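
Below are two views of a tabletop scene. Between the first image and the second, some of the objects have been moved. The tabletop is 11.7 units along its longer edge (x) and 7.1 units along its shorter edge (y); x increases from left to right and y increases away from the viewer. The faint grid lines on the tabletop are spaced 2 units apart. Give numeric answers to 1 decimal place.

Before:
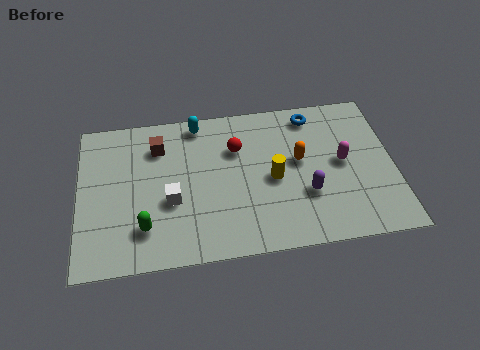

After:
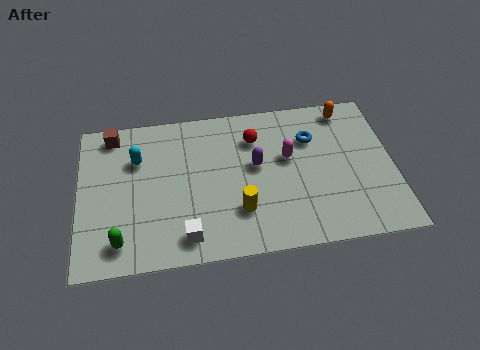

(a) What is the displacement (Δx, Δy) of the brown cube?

(-1.7, 0.8)

The brown cube was at about (3.0, 5.4) and moved to about (1.3, 6.2).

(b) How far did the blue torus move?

1.1

From (8.8, 6.1) to (8.7, 5.0), the blue torus covered √(0.1² + 1.1²) ≈ 1.1 units.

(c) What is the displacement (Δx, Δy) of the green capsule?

(-0.9, -0.5)

From the two frames, the green capsule sits at roughly (2.4, 1.7) before and (1.5, 1.2) after.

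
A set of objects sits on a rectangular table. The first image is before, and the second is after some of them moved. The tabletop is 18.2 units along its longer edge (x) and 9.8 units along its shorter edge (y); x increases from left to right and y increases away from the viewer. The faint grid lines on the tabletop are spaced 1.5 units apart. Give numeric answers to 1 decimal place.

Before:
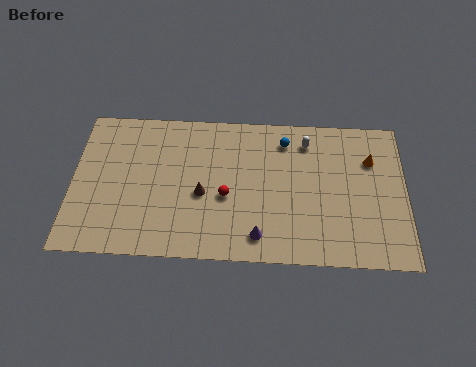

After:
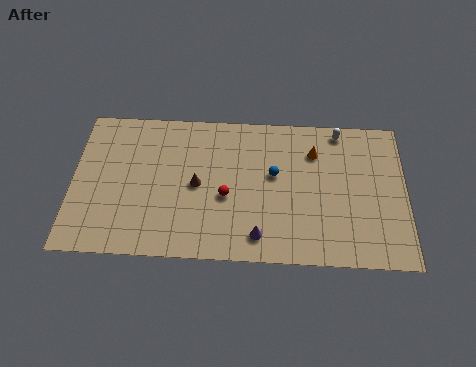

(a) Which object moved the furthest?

the orange cone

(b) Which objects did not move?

the purple cone and the red sphere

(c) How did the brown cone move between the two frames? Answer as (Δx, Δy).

(-0.3, 0.6)

The brown cone was at about (7.1, 4.2) and moved to about (6.8, 4.8).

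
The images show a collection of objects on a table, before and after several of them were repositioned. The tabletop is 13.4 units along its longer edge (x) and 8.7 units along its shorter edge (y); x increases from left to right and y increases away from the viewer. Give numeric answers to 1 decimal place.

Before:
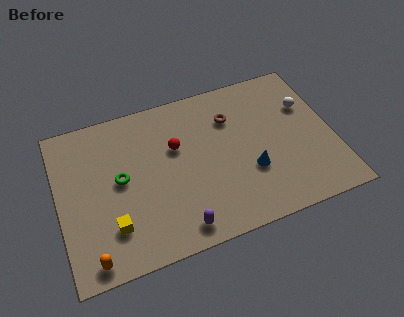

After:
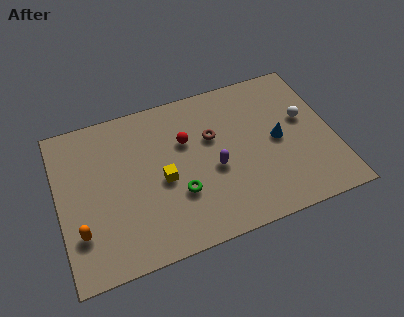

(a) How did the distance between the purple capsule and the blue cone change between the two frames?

-0.9

The distance was about 4.2 in the first image and 3.3 in the second, so they moved 0.9 units closer together.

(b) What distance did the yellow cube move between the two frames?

3.1

From (2.4, 2.2) to (5.0, 3.9), the yellow cube covered √(2.6² + 1.7²) ≈ 3.1 units.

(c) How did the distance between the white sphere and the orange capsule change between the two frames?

-0.5

The distance was about 12.0 in the first image and 11.5 in the second, so they moved 0.5 units closer together.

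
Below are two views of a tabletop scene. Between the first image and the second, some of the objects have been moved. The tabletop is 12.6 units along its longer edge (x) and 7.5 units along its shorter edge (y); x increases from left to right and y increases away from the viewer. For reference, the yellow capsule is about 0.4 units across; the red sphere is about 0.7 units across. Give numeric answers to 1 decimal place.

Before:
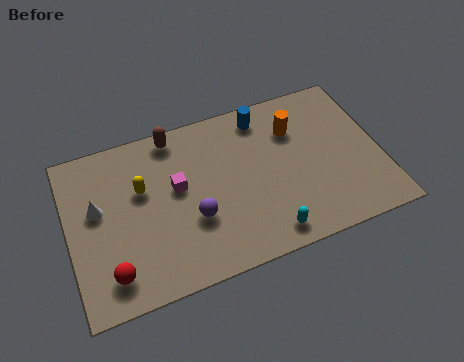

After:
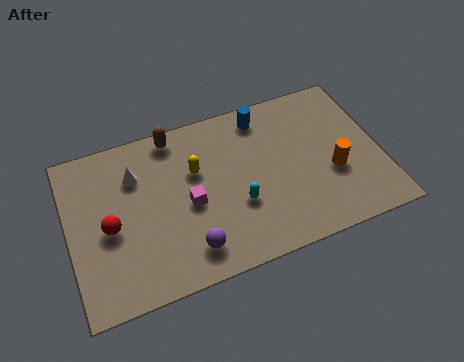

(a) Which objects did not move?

the blue cylinder and the brown capsule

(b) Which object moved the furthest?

the orange cylinder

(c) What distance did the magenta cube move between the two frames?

1.0

The magenta cube was near (4.4, 4.3) before and (4.8, 3.4) after, so it travelled √(0.4² + 0.9²) ≈ 1.0 units.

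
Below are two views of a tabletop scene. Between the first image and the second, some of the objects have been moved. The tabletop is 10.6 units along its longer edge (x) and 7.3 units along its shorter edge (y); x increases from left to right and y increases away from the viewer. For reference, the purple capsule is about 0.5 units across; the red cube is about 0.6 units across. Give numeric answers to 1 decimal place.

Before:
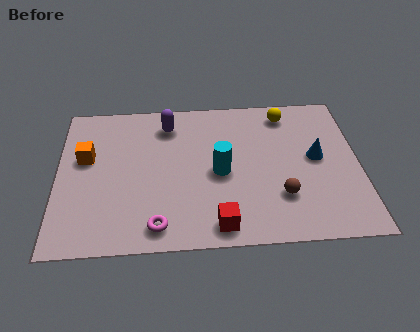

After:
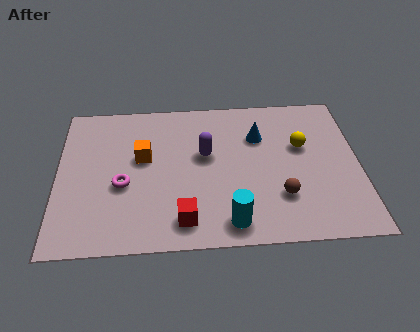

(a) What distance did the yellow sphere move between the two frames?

1.8

The yellow sphere moved from about (8.1, 6.2) to (8.6, 4.5), a distance of √(0.5² + 1.7²) ≈ 1.8.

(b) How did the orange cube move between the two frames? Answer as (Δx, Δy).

(2.0, -0.1)

From the two frames, the orange cube sits at roughly (1.0, 4.4) before and (3.0, 4.3) after.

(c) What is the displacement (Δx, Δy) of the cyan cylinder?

(0.3, -2.4)

The cyan cylinder started near (5.7, 3.4) and ended near (6.0, 1.0).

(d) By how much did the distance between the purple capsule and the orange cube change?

-1.1

The distance was about 3.3 in the first image and 2.2 in the second, so they moved 1.1 units closer together.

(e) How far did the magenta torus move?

2.3

The magenta torus was near (3.5, 1.0) before and (2.3, 3.0) after, so it travelled √(1.2² + 2.0²) ≈ 2.3 units.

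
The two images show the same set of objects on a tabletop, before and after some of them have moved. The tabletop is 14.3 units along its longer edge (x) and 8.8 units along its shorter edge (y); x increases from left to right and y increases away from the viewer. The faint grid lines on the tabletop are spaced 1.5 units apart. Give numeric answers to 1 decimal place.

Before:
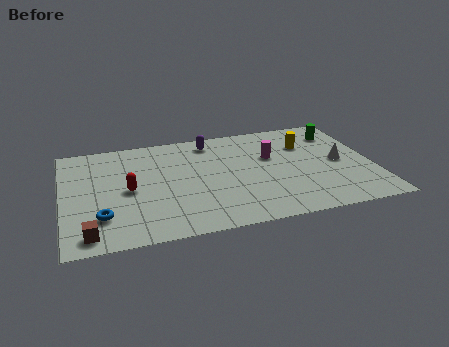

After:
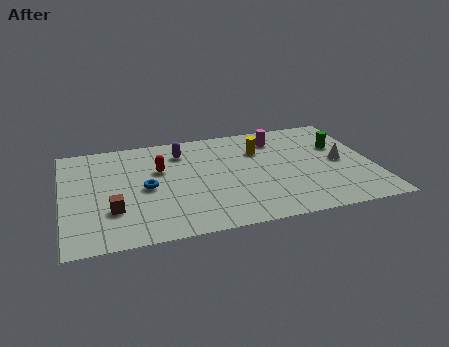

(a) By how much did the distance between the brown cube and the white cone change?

-1.4

They were about 12.1 units apart before and 10.7 after — 1.4 units closer together.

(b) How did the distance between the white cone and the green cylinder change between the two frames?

-1.2

The distance was about 2.6 in the first image and 1.4 in the second, so they moved 1.2 units closer together.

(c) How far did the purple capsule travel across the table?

1.5

The purple capsule moved from about (7.0, 7.5) to (5.6, 6.9), a distance of √(1.4² + 0.6²) ≈ 1.5.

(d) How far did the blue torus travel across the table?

2.8

The blue torus moved from about (1.7, 2.3) to (3.8, 4.2), a distance of √(2.1² + 1.9²) ≈ 2.8.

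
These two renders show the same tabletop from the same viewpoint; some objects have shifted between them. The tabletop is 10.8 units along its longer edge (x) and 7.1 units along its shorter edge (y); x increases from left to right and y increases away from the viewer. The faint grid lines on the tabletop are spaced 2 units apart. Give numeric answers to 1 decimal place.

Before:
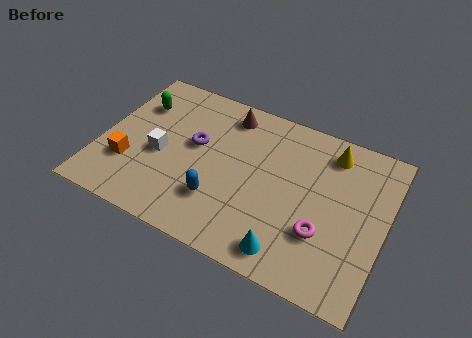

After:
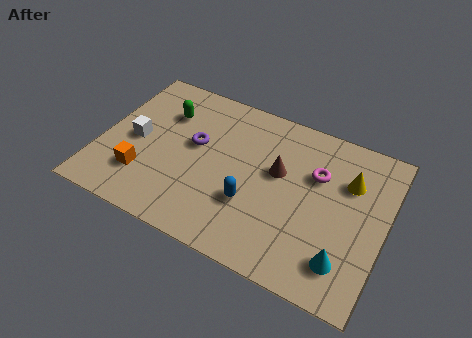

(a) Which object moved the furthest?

the brown cone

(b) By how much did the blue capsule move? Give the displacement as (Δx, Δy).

(1.2, 0.4)

The blue capsule was at about (4.7, 2.0) and moved to about (5.9, 2.4).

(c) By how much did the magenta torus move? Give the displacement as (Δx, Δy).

(-0.5, 2.4)

The magenta torus was at about (8.6, 2.3) and moved to about (8.1, 4.7).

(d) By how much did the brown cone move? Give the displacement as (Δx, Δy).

(2.2, -1.8)

The brown cone started near (4.5, 6.0) and ended near (6.7, 4.2).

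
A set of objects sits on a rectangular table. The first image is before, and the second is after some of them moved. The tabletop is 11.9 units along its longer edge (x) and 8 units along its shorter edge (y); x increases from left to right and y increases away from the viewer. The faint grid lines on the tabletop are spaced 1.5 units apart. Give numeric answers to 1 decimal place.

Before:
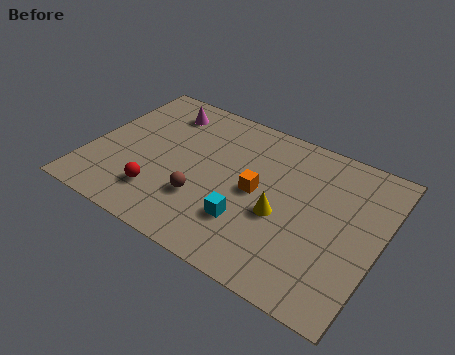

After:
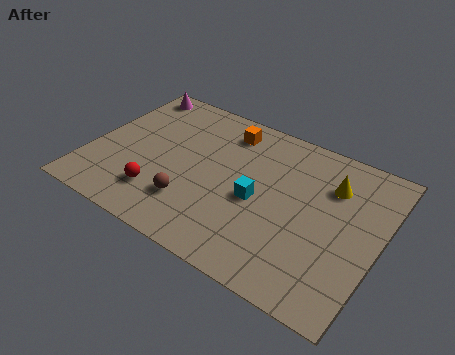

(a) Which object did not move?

the red sphere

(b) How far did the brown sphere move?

0.6

The brown sphere moved from about (4.9, 2.5) to (4.5, 2.1), a distance of √(0.4² + 0.4²) ≈ 0.6.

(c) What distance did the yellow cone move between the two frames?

3.0

The yellow cone was near (8.0, 3.3) before and (9.7, 5.8) after, so it travelled √(1.7² + 2.5²) ≈ 3.0 units.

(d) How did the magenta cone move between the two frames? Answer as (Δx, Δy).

(-1.5, 0.6)

From the two frames, the magenta cone sits at roughly (2.5, 6.5) before and (1.0, 7.1) after.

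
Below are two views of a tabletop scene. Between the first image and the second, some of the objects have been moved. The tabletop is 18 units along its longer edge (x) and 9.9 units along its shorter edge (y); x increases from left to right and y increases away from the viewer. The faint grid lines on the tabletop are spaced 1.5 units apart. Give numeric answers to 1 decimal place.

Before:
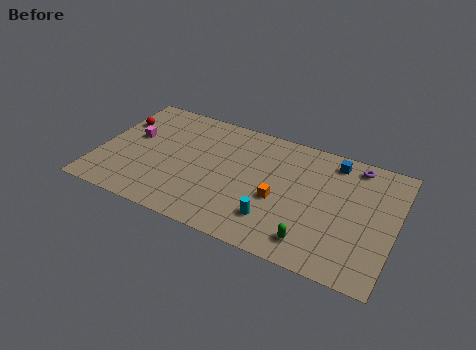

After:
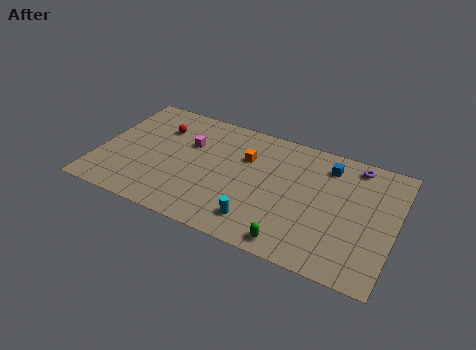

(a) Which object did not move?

the purple torus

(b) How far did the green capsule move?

1.3

The green capsule was near (13.4, 1.7) before and (12.3, 1.1) after, so it travelled √(1.1² + 0.6²) ≈ 1.3 units.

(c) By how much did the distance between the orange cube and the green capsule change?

+3.3

They were about 3.3 units apart before and 6.6 after — 3.3 units further apart.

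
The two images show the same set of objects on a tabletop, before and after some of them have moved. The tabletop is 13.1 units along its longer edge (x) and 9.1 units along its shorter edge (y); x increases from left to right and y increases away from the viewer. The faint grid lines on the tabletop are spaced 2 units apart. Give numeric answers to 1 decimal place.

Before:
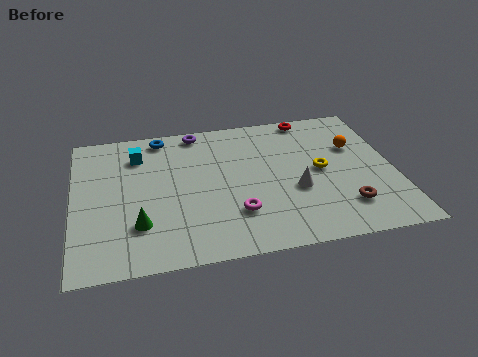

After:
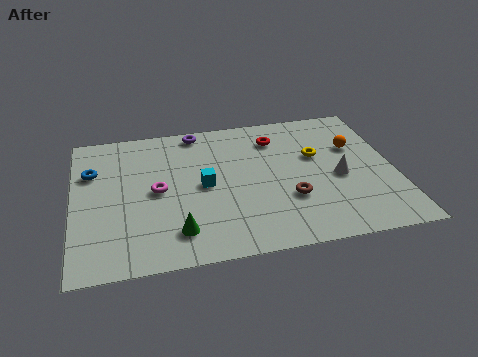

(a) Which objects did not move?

the orange sphere and the purple torus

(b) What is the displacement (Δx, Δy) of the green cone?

(1.5, -0.7)

From the two frames, the green cone sits at roughly (2.6, 2.5) before and (4.1, 1.8) after.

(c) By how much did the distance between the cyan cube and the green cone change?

-1.5

The distance was about 4.5 in the first image and 3.0 in the second, so they moved 1.5 units closer together.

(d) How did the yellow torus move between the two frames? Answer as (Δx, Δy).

(-0.1, 1.0)

The yellow torus was at about (10.1, 4.6) and moved to about (10.0, 5.6).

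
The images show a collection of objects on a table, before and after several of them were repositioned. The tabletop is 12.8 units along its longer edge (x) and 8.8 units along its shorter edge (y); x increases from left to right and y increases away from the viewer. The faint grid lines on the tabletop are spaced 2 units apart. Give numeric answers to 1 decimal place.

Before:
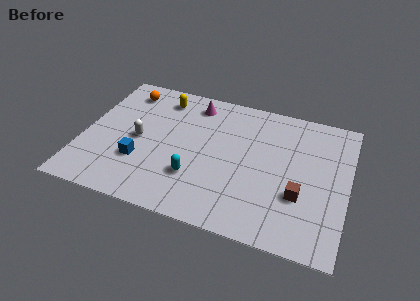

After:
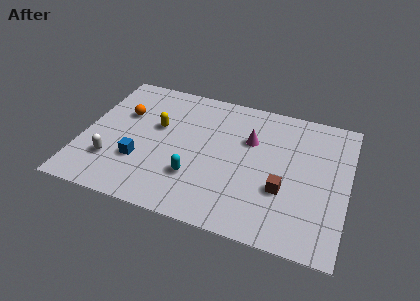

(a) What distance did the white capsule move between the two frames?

2.1

From (2.7, 4.2) to (1.6, 2.4), the white capsule covered √(1.1² + 1.8²) ≈ 2.1 units.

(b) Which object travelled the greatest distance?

the magenta cone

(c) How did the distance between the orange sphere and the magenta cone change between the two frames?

+2.8

They were about 3.4 units apart before and 6.2 after — 2.8 units further apart.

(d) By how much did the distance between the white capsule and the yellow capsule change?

+0.3

They were about 3.2 units apart before and 3.5 after — 0.3 units further apart.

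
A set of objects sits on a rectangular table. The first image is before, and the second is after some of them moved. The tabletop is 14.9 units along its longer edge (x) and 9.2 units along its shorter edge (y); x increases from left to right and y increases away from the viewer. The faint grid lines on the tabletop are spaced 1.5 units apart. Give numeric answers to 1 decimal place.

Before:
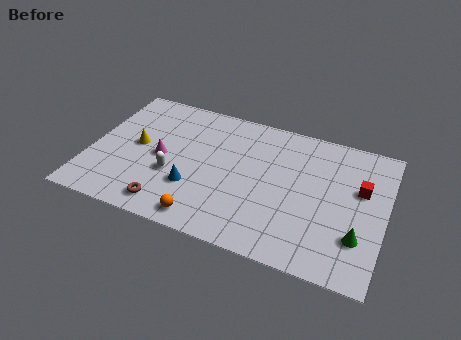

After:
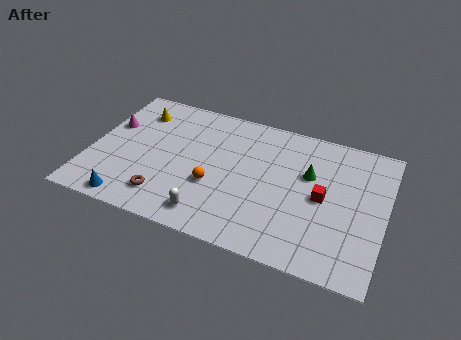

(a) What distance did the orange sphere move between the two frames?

2.3

The orange sphere was near (6.2, 1.1) before and (6.4, 3.4) after, so it travelled √(0.2² + 2.3²) ≈ 2.3 units.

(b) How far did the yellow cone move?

2.4

The yellow cone moved from about (2.3, 4.8) to (2.0, 7.2), a distance of √(0.3² + 2.4²) ≈ 2.4.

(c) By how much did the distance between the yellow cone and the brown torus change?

+1.8

The distance was about 4.0 in the first image and 5.8 in the second, so they moved 1.8 units further apart.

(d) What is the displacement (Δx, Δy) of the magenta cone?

(-2.8, 1.4)

The magenta cone started near (3.6, 4.4) and ended near (0.8, 5.8).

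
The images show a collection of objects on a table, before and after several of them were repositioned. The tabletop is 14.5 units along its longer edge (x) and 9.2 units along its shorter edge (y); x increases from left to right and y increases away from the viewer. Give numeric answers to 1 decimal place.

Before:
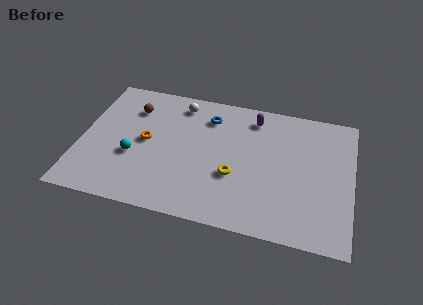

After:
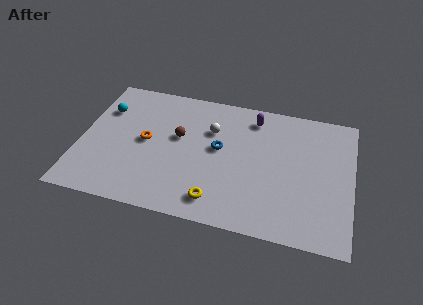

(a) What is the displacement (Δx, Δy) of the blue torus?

(0.7, -2.1)

From the two frames, the blue torus sits at roughly (6.7, 7.2) before and (7.4, 5.1) after.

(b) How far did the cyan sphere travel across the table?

3.5

From (2.9, 3.5) to (1.1, 6.5), the cyan sphere covered √(1.8² + 3.0²) ≈ 3.5 units.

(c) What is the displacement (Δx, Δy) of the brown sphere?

(2.6, -1.5)

The brown sphere was at about (2.6, 6.9) and moved to about (5.2, 5.4).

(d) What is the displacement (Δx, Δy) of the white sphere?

(1.8, -1.5)

The white sphere started near (5.1, 7.8) and ended near (6.9, 6.3).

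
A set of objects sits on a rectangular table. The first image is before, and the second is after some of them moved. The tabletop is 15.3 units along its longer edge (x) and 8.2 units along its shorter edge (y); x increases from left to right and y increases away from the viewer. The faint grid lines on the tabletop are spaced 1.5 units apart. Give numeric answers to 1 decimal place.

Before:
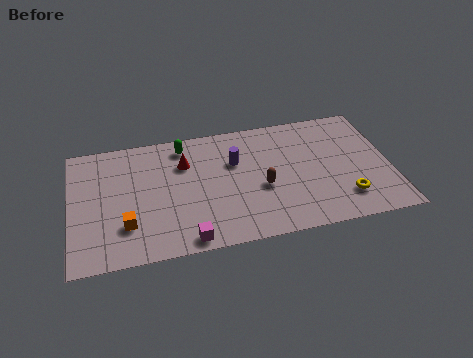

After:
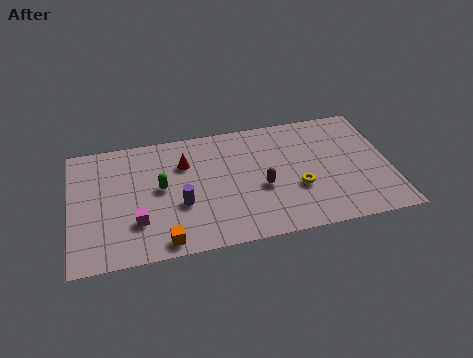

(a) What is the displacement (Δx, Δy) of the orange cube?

(1.7, -1.4)

The orange cube was at about (2.6, 2.3) and moved to about (4.3, 0.9).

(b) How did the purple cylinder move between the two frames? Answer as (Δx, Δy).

(-2.7, -2.3)

The purple cylinder was at about (7.9, 5.4) and moved to about (5.2, 3.1).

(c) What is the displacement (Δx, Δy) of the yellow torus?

(-2.2, 1.1)

From the two frames, the yellow torus sits at roughly (13.0, 1.9) before and (10.8, 3.0) after.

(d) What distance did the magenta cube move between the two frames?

2.8

The magenta cube was near (5.4, 0.8) before and (3.1, 2.4) after, so it travelled √(2.3² + 1.6²) ≈ 2.8 units.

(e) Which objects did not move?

the brown capsule and the red cone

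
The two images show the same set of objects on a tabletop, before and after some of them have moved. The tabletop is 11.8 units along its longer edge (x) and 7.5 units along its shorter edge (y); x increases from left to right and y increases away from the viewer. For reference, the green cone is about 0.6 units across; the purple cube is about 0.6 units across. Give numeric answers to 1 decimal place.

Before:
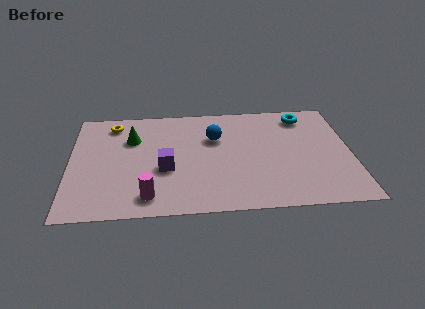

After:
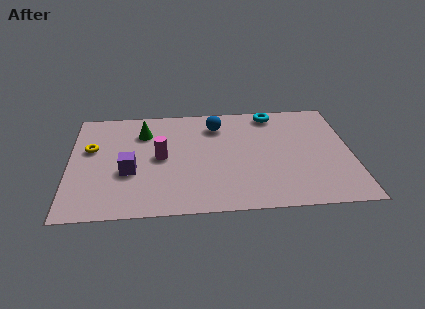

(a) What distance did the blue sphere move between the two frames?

0.9

The blue sphere moved from about (6.1, 5.0) to (6.2, 5.9), a distance of √(0.1² + 0.9²) ≈ 0.9.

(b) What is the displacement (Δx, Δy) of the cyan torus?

(-1.3, 0.3)

From the two frames, the cyan torus sits at roughly (9.9, 6.3) before and (8.6, 6.6) after.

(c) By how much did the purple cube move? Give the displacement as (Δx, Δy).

(-1.5, -0.1)

From the two frames, the purple cube sits at roughly (4.0, 3.0) before and (2.5, 2.9) after.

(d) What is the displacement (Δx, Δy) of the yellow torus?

(-0.9, -1.7)

From the two frames, the yellow torus sits at roughly (1.8, 6.3) before and (0.9, 4.6) after.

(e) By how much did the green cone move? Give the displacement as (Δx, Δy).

(0.5, 0.4)

The green cone started near (2.6, 5.2) and ended near (3.1, 5.6).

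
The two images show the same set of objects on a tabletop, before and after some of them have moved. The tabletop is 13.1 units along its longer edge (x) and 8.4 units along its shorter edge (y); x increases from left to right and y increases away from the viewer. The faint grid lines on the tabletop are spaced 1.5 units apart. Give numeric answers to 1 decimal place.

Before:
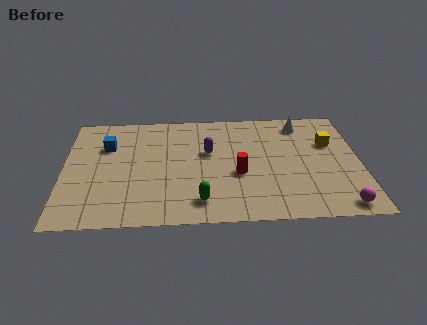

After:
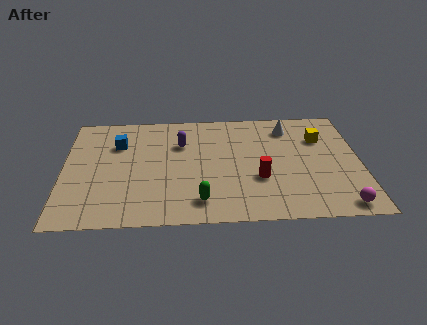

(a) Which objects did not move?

the green capsule and the magenta sphere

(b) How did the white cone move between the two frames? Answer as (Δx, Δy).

(-0.6, -0.3)

The white cone started near (10.6, 7.1) and ended near (10.0, 6.8).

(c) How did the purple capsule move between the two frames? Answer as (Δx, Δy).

(-1.2, 0.7)

The purple capsule started near (6.4, 5.1) and ended near (5.2, 5.8).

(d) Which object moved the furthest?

the purple capsule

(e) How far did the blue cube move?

0.5

The blue cube was near (1.9, 5.8) before and (2.4, 5.9) after, so it travelled √(0.5² + 0.1²) ≈ 0.5 units.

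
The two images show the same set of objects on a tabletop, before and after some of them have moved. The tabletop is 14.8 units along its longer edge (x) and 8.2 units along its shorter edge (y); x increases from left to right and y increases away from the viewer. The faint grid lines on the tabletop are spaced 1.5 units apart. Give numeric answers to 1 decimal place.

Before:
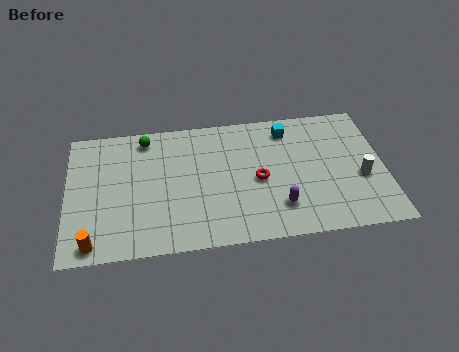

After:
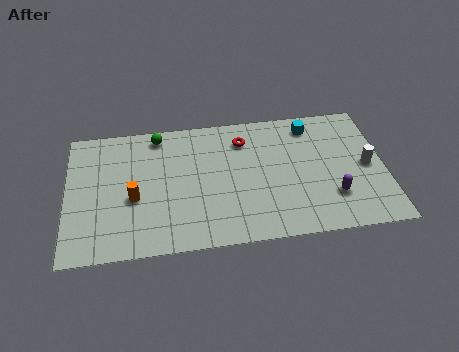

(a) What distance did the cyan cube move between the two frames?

1.1

The cyan cube was near (10.4, 6.8) before and (11.5, 6.9) after, so it travelled √(1.1² + 0.1²) ≈ 1.1 units.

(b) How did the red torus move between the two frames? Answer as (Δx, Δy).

(-0.6, 2.6)

The red torus started near (8.9, 3.8) and ended near (8.3, 6.4).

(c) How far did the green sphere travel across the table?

0.6

From (3.7, 7.1) to (4.3, 7.2), the green sphere covered √(0.6² + 0.1²) ≈ 0.6 units.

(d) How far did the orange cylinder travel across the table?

3.1

The orange cylinder moved from about (1.2, 0.9) to (3.1, 3.4), a distance of √(1.9² + 2.5²) ≈ 3.1.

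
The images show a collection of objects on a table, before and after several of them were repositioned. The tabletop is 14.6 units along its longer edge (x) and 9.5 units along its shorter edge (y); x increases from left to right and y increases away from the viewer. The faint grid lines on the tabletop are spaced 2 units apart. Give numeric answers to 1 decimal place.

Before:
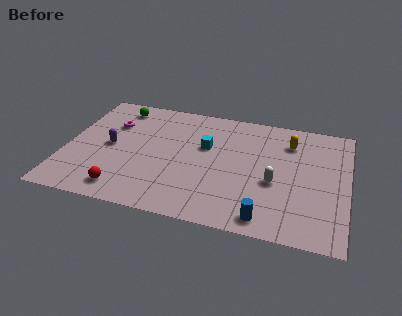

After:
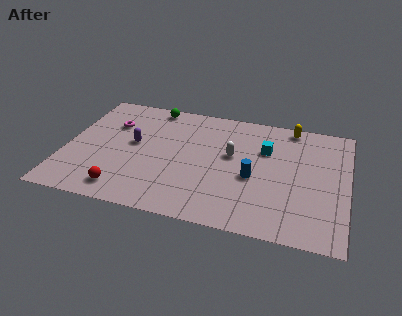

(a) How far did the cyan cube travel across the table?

3.1

From (7.2, 5.9) to (10.3, 6.4), the cyan cube covered √(3.1² + 0.5²) ≈ 3.1 units.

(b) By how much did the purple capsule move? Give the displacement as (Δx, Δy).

(1.2, 0.5)

The purple capsule was at about (2.3, 4.7) and moved to about (3.5, 5.2).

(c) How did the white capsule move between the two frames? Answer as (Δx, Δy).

(-2.3, 1.6)

From the two frames, the white capsule sits at roughly (10.9, 3.9) before and (8.6, 5.5) after.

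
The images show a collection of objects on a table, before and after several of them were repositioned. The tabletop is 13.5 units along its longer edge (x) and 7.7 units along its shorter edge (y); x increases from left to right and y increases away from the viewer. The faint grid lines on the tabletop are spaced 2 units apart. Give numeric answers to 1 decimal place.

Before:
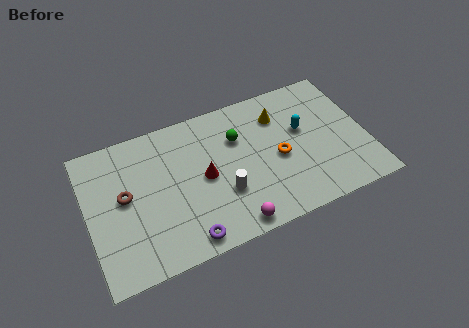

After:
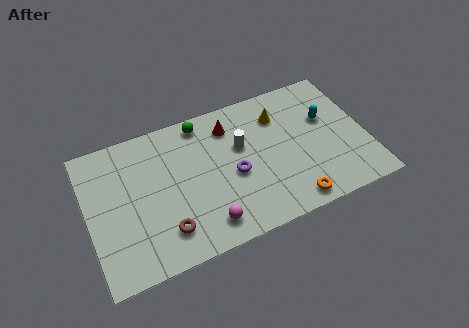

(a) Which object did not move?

the yellow cone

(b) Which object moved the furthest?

the purple torus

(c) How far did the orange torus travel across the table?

2.6

The orange torus moved from about (9.2, 3.5) to (9.5, 0.9), a distance of √(0.3² + 2.6²) ≈ 2.6.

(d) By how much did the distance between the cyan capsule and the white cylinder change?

-0.4

The distance was about 4.6 in the first image and 4.2 in the second, so they moved 0.4 units closer together.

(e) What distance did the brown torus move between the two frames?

3.0

The brown torus moved from about (1.8, 4.2) to (3.5, 1.7), a distance of √(1.7² + 2.5²) ≈ 3.0.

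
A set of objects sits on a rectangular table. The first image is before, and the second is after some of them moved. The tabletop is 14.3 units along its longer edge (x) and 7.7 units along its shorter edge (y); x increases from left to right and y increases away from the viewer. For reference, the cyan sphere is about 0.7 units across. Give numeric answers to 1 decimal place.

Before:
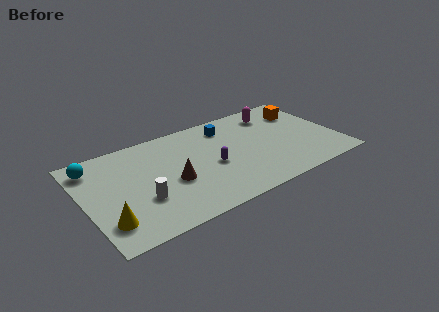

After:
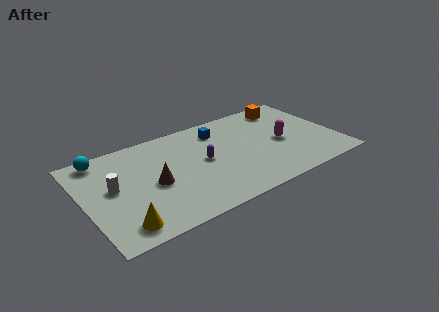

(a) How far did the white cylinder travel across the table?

2.1

The white cylinder was near (3.0, 2.6) before and (1.6, 4.2) after, so it travelled √(1.4² + 1.6²) ≈ 2.1 units.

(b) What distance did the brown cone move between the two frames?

1.0

From (4.8, 3.2) to (3.8, 3.5), the brown cone covered √(1.0² + 0.3²) ≈ 1.0 units.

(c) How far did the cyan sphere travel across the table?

0.7

The cyan sphere moved from about (0.8, 6.3) to (1.3, 6.8), a distance of √(0.5² + 0.5²) ≈ 0.7.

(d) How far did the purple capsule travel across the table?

0.7

From (7.1, 3.4) to (6.7, 4.0), the purple capsule covered √(0.4² + 0.6²) ≈ 0.7 units.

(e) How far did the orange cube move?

1.1

The orange cube moved from about (12.8, 5.7) to (12.0, 6.5), a distance of √(0.8² + 0.8²) ≈ 1.1.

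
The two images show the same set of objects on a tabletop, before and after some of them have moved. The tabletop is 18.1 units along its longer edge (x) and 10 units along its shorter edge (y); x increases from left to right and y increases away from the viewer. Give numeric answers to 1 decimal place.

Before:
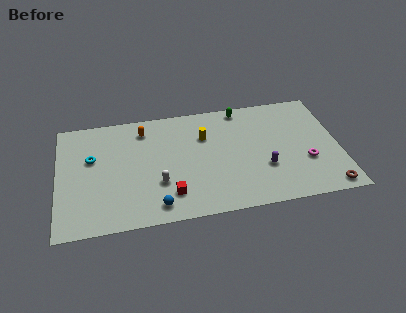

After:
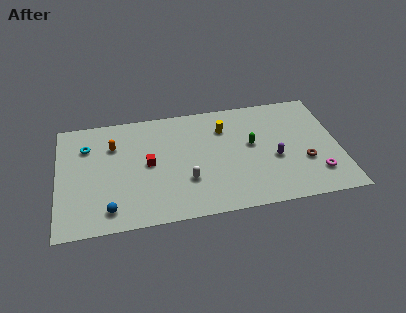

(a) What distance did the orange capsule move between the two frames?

2.3

From (5.6, 8.2) to (3.6, 7.1), the orange capsule covered √(2.0² + 1.1²) ≈ 2.3 units.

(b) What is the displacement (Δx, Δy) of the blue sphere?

(-3.0, 0.2)

The blue sphere was at about (6.2, 1.4) and moved to about (3.2, 1.6).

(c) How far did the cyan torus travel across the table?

1.1

From (2.2, 6.2) to (1.9, 7.3), the cyan torus covered √(0.3² + 1.1²) ≈ 1.1 units.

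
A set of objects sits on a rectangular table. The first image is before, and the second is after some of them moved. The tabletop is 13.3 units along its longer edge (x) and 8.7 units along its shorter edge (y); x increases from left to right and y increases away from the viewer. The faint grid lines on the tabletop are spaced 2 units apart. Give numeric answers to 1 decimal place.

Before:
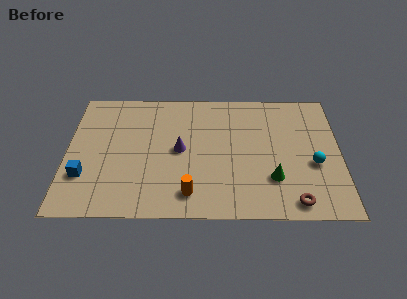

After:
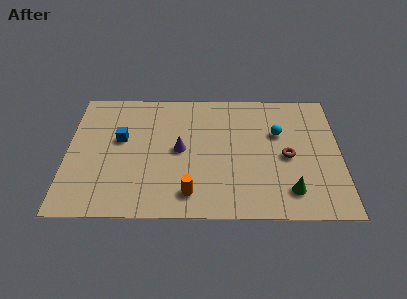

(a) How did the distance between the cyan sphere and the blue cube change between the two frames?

-3.4

The distance was about 11.1 in the first image and 7.7 in the second, so they moved 3.4 units closer together.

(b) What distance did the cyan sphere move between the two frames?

2.7

The cyan sphere was near (12.0, 3.5) before and (10.3, 5.6) after, so it travelled √(1.7² + 2.1²) ≈ 2.7 units.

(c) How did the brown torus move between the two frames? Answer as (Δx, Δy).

(-0.3, 3.0)

The brown torus started near (11.0, 1.0) and ended near (10.7, 4.0).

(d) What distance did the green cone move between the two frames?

1.1

The green cone was near (10.0, 2.5) before and (10.8, 1.7) after, so it travelled √(0.8² + 0.8²) ≈ 1.1 units.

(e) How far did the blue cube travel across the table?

3.0

From (0.9, 2.6) to (2.6, 5.1), the blue cube covered √(1.7² + 2.5²) ≈ 3.0 units.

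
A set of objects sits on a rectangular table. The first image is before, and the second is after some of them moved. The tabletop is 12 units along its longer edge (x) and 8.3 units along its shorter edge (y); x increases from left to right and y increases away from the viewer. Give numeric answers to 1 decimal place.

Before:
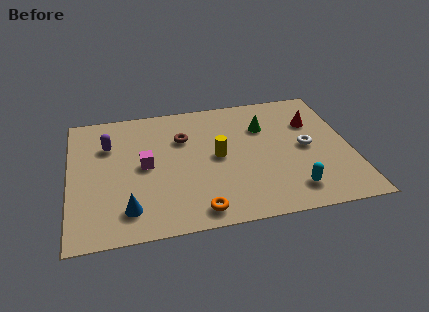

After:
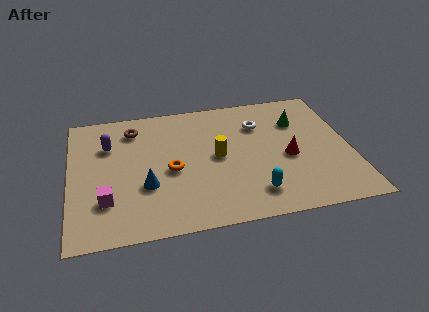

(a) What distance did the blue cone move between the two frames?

1.5

The blue cone was near (2.4, 1.6) before and (3.2, 2.9) after, so it travelled √(0.8² + 1.3²) ≈ 1.5 units.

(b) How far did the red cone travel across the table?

2.4

The red cone moved from about (10.5, 5.7) to (9.3, 3.6), a distance of √(1.2² + 2.1²) ≈ 2.4.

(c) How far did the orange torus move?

2.9

The orange torus was near (5.3, 1.0) before and (4.3, 3.7) after, so it travelled √(1.0² + 2.7²) ≈ 2.9 units.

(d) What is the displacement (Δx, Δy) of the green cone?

(1.5, 0.1)

From the two frames, the green cone sits at roughly (8.4, 5.8) before and (9.9, 5.9) after.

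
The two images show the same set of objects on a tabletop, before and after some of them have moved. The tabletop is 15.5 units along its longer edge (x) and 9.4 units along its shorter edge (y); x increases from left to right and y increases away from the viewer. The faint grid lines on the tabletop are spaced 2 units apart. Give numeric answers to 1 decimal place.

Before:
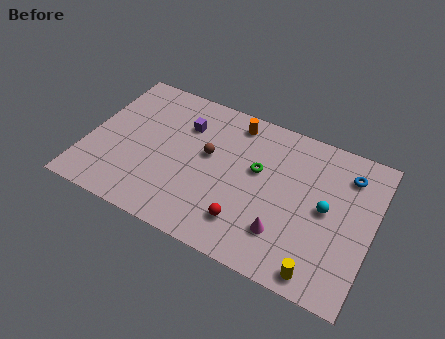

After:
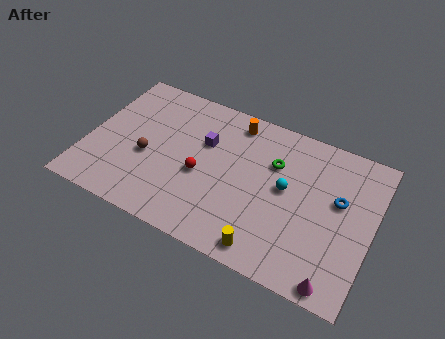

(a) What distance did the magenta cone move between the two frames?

3.4

The magenta cone moved from about (11.0, 2.4) to (14.0, 0.8), a distance of √(3.0² + 1.6²) ≈ 3.4.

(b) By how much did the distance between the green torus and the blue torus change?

-1.3

The distance was about 5.0 in the first image and 3.7 in the second, so they moved 1.3 units closer together.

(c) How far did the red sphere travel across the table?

3.3

From (9.0, 2.1) to (6.3, 4.0), the red sphere covered √(2.7² + 1.9²) ≈ 3.3 units.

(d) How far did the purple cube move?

1.4

From (5.0, 6.8) to (6.2, 6.1), the purple cube covered √(1.2² + 0.7²) ≈ 1.4 units.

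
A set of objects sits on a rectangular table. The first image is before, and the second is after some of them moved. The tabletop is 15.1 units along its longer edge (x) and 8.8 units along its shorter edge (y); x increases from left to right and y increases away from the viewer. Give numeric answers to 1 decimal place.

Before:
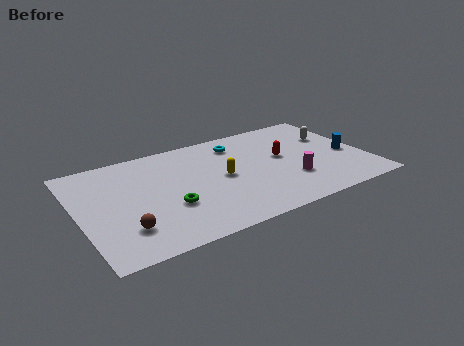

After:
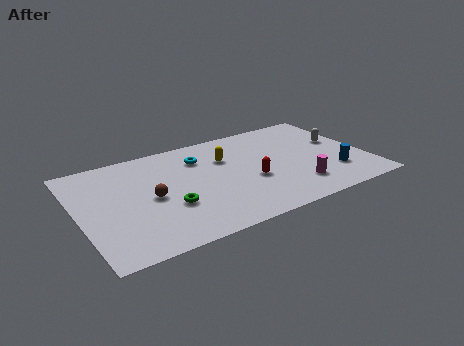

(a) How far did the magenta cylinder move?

0.7

The magenta cylinder moved from about (10.9, 2.7) to (11.1, 2.0), a distance of √(0.2² + 0.7²) ≈ 0.7.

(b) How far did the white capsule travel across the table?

0.7

From (13.7, 5.8) to (14.0, 5.2), the white capsule covered √(0.3² + 0.6²) ≈ 0.7 units.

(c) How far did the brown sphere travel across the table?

2.6

The brown sphere moved from about (2.1, 2.2) to (3.7, 4.2), a distance of √(1.6² + 2.0²) ≈ 2.6.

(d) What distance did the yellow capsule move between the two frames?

1.6

The yellow capsule was near (7.5, 4.4) before and (7.9, 6.0) after, so it travelled √(0.4² + 1.6²) ≈ 1.6 units.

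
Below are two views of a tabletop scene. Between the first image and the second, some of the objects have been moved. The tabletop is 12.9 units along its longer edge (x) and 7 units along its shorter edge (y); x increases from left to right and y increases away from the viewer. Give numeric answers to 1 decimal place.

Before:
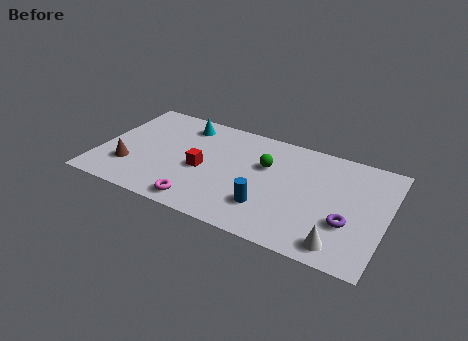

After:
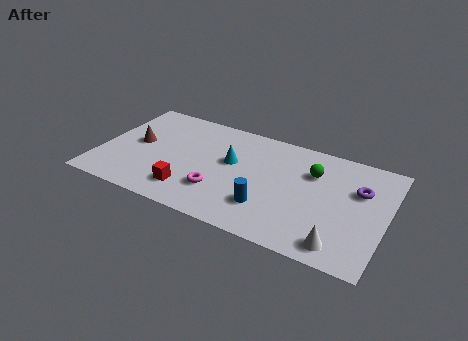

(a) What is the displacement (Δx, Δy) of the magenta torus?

(0.7, 1.1)

The magenta torus started near (4.9, 0.9) and ended near (5.6, 2.0).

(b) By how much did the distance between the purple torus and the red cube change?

+1.3

Before: roughly 6.6 units apart; after: 7.9. That's 1.3 units further apart.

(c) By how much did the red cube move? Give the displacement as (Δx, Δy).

(-0.4, -1.6)

The red cube was at about (4.7, 3.1) and moved to about (4.3, 1.5).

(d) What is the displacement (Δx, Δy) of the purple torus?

(0.3, 2.2)

The purple torus started near (11.3, 2.4) and ended near (11.6, 4.6).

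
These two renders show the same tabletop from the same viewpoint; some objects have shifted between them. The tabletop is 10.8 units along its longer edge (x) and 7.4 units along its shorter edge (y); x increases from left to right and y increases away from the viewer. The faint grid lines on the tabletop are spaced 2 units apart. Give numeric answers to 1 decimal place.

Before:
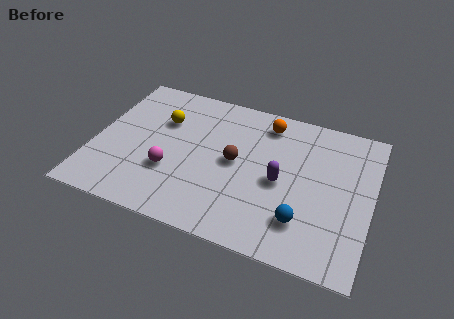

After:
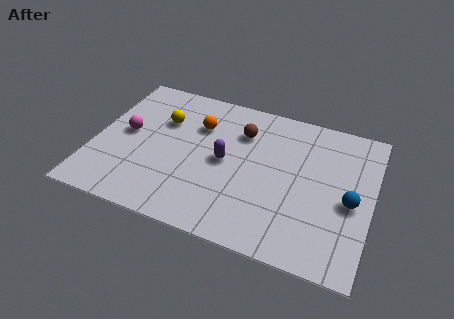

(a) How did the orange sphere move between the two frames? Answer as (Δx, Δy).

(-2.6, -1.0)

The orange sphere started near (6.5, 6.2) and ended near (3.9, 5.2).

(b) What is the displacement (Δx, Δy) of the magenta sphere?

(-1.9, 1.4)

The magenta sphere started near (3.1, 2.5) and ended near (1.2, 3.9).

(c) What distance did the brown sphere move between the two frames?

1.6

From (5.5, 3.8) to (5.6, 5.4), the brown sphere covered √(0.1² + 1.6²) ≈ 1.6 units.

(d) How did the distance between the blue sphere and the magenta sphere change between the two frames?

+3.6

They were about 5.2 units apart before and 8.8 after — 3.6 units further apart.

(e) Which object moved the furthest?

the orange sphere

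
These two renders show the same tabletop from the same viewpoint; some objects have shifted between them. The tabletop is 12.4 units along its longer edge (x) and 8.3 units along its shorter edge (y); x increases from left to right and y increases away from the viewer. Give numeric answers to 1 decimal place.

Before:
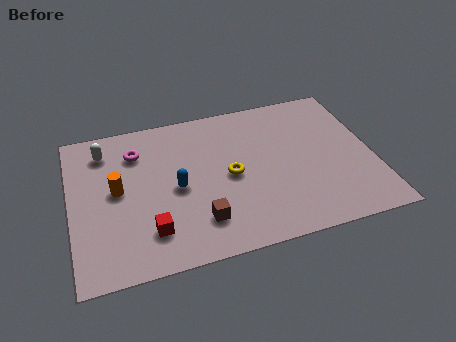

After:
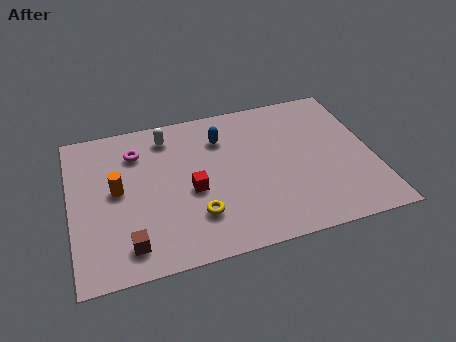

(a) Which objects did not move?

the magenta torus and the orange cylinder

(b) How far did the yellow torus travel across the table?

2.3

The yellow torus moved from about (6.5, 4.0) to (5.0, 2.2), a distance of √(1.5² + 1.8²) ≈ 2.3.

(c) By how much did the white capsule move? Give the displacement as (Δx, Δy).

(2.6, 0.2)

The white capsule was at about (1.5, 6.7) and moved to about (4.1, 6.9).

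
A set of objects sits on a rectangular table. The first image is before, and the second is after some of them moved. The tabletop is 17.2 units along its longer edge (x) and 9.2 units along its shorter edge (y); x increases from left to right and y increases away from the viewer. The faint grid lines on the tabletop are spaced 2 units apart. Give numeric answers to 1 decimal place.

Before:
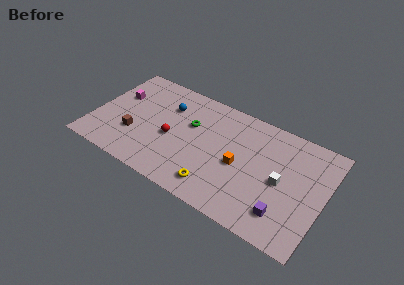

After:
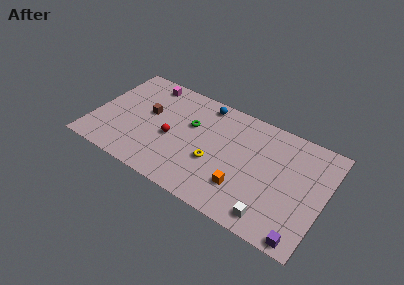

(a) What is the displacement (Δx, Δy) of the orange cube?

(0.5, -1.7)

The orange cube started near (11.0, 4.2) and ended near (11.5, 2.5).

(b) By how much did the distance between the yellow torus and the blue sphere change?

-1.9

The distance was about 6.7 in the first image and 4.8 in the second, so they moved 1.9 units closer together.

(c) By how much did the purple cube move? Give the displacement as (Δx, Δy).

(1.5, -1.2)

From the two frames, the purple cube sits at roughly (14.6, 2.0) before and (16.1, 0.8) after.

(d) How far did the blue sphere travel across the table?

3.0

From (5.2, 6.6) to (7.8, 8.1), the blue sphere covered √(2.6² + 1.5²) ≈ 3.0 units.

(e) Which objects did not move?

the red sphere and the green torus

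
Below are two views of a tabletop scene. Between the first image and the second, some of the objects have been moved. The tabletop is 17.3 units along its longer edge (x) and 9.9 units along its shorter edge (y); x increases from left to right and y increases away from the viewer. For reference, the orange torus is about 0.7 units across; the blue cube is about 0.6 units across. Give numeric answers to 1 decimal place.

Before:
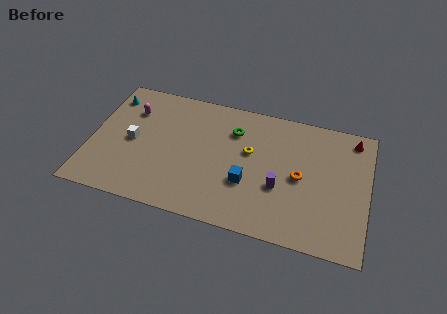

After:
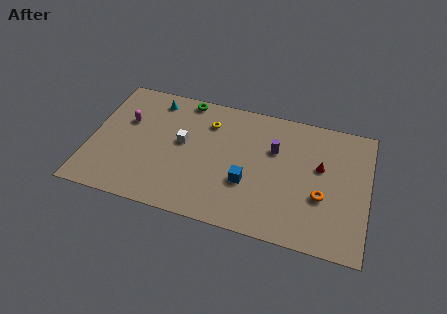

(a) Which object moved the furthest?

the green torus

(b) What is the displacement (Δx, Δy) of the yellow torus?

(-2.7, 1.6)

From the two frames, the yellow torus sits at roughly (9.9, 5.9) before and (7.2, 7.5) after.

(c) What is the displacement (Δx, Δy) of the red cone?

(-1.9, -2.7)

The red cone started near (16.2, 8.6) and ended near (14.3, 5.9).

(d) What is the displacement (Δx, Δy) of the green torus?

(-3.2, 1.7)

The green torus started near (8.8, 7.3) and ended near (5.6, 9.0).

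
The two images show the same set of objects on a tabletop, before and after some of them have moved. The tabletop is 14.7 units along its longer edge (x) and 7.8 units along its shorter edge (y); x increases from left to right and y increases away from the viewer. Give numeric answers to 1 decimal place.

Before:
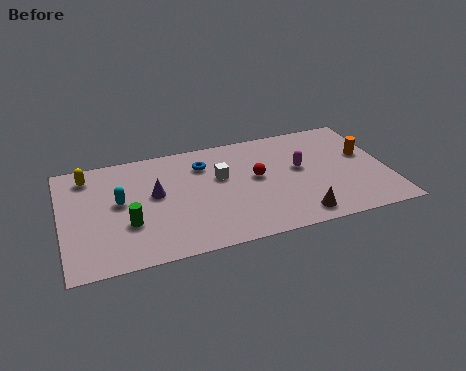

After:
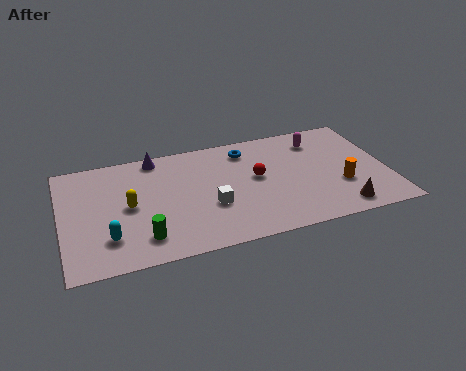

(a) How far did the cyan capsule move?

2.4

The cyan capsule moved from about (2.6, 4.3) to (2.0, 2.0), a distance of √(0.6² + 2.3²) ≈ 2.4.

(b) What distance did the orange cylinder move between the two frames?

2.3

From (13.8, 4.6) to (12.5, 2.7), the orange cylinder covered √(1.3² + 1.9²) ≈ 2.3 units.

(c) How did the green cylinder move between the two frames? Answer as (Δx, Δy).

(0.6, -1.1)

From the two frames, the green cylinder sits at roughly (2.9, 2.7) before and (3.5, 1.6) after.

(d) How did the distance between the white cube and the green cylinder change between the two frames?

-1.4

They were about 4.8 units apart before and 3.4 after — 1.4 units closer together.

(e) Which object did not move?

the red sphere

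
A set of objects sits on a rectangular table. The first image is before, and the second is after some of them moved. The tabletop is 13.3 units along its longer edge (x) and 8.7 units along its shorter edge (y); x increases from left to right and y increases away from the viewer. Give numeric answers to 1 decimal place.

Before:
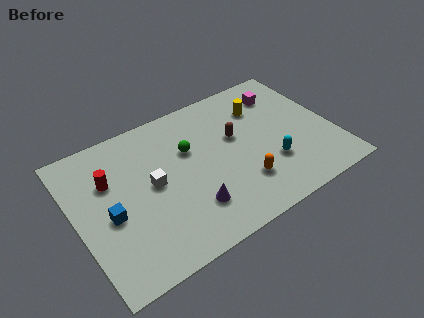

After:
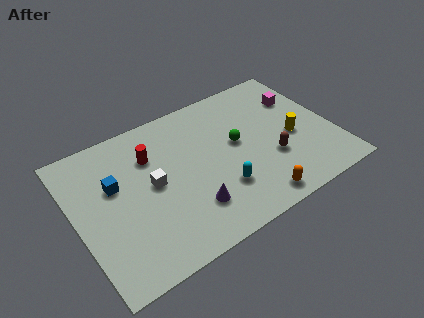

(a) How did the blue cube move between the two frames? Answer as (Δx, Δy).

(0.5, 1.6)

The blue cube started near (1.6, 3.8) and ended near (2.1, 5.4).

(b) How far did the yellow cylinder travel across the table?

2.9

The yellow cylinder moved from about (10.0, 6.4) to (11.2, 3.8), a distance of √(1.2² + 2.6²) ≈ 2.9.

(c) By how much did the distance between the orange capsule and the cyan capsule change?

+0.5

Before: roughly 1.6 units apart; after: 2.1. That's 0.5 units further apart.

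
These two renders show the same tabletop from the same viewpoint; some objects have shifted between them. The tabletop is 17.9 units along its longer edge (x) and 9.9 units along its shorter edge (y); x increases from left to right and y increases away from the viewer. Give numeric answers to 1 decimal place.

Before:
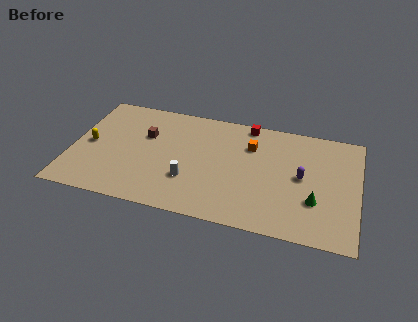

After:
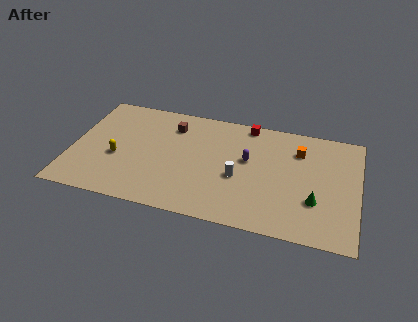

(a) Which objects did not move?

the green cone and the red cube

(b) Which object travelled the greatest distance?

the purple capsule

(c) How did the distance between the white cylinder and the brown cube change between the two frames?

+1.2

The distance was about 4.5 in the first image and 5.7 in the second, so they moved 1.2 units further apart.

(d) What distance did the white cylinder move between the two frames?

3.2

From (7.5, 3.1) to (10.5, 4.1), the white cylinder covered √(3.0² + 1.0²) ≈ 3.2 units.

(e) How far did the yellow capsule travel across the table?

2.0

The yellow capsule was near (1.1, 4.8) before and (2.9, 4.0) after, so it travelled √(1.8² + 0.8²) ≈ 2.0 units.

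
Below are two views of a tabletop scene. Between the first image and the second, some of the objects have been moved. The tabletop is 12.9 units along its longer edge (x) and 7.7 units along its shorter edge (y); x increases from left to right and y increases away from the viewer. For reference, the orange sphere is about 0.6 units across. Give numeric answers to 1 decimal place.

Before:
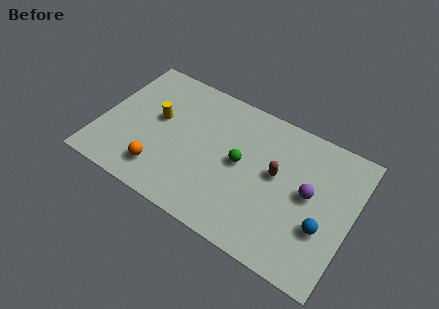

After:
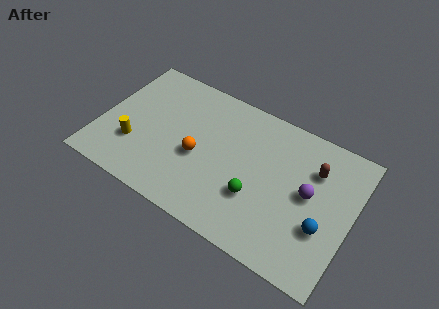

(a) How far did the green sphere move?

1.7

From (7.2, 4.0) to (8.2, 2.6), the green sphere covered √(1.0² + 1.4²) ≈ 1.7 units.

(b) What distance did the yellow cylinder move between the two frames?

2.2

From (2.8, 4.4) to (1.9, 2.4), the yellow cylinder covered √(0.9² + 2.0²) ≈ 2.2 units.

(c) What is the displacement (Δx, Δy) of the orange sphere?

(1.7, 1.7)

From the two frames, the orange sphere sits at roughly (3.4, 1.6) before and (5.1, 3.3) after.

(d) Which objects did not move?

the purple sphere and the blue sphere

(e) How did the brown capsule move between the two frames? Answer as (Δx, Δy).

(1.8, 1.2)

The brown capsule was at about (9.0, 4.3) and moved to about (10.8, 5.5).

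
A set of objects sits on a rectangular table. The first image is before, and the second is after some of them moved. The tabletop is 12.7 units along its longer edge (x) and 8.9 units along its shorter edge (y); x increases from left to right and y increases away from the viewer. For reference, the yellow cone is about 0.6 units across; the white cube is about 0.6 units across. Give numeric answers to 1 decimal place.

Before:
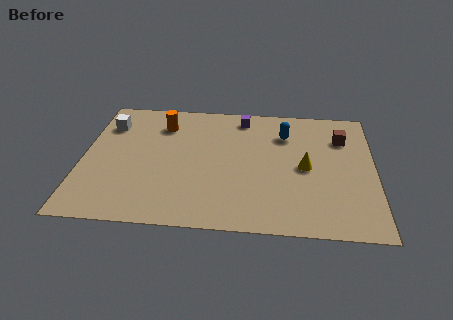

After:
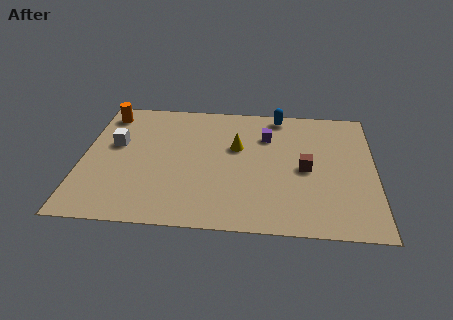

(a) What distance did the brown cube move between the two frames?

2.8

From (11.3, 6.5) to (9.7, 4.2), the brown cube covered √(1.6² + 2.3²) ≈ 2.8 units.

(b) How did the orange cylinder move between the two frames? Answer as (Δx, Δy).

(-2.5, 0.6)

The orange cylinder was at about (3.4, 6.9) and moved to about (0.9, 7.5).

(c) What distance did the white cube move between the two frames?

1.5

The white cube was near (1.0, 6.7) before and (1.4, 5.3) after, so it travelled √(0.4² + 1.4²) ≈ 1.5 units.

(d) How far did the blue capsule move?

1.4

The blue capsule was near (8.8, 6.6) before and (8.5, 8.0) after, so it travelled √(0.3² + 1.4²) ≈ 1.4 units.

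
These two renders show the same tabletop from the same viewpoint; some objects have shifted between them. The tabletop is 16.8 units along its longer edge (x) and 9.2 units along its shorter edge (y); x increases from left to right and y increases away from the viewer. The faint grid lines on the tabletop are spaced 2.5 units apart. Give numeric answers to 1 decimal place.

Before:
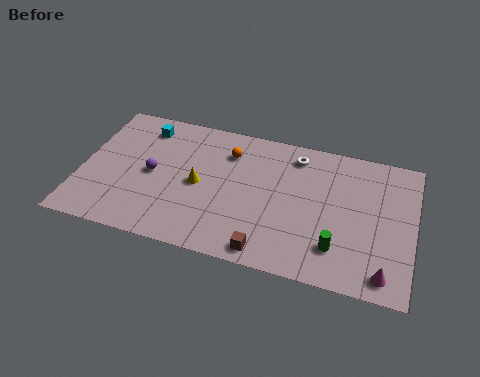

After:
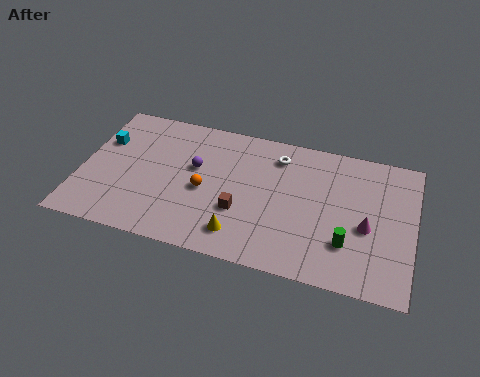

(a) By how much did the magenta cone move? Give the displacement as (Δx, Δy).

(-1.0, 2.7)

From the two frames, the magenta cone sits at roughly (15.5, 1.2) before and (14.5, 3.9) after.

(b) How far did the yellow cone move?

3.5

From (6.0, 4.4) to (8.3, 1.7), the yellow cone covered √(2.3² + 2.7²) ≈ 3.5 units.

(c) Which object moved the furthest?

the yellow cone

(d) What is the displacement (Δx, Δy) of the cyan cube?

(-2.0, -1.5)

The cyan cube started near (2.9, 7.6) and ended near (0.9, 6.1).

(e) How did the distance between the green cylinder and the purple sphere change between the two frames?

-1.4

Before: roughly 9.8 units apart; after: 8.4. That's 1.4 units closer together.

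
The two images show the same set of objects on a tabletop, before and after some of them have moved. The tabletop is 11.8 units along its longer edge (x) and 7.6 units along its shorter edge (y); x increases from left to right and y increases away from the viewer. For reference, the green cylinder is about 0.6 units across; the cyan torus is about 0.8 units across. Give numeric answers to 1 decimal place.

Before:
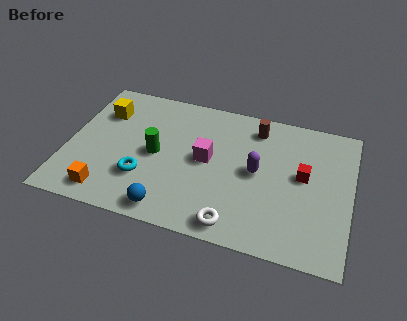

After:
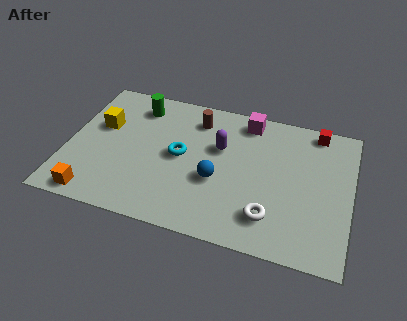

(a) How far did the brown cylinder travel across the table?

2.5

The brown cylinder moved from about (7.7, 6.3) to (5.2, 6.1), a distance of √(2.5² + 0.2²) ≈ 2.5.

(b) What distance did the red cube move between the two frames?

2.6

The red cube was near (9.8, 4.2) before and (10.2, 6.8) after, so it travelled √(0.4² + 2.6²) ≈ 2.6 units.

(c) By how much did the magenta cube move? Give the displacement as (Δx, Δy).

(1.5, 2.6)

The magenta cube was at about (5.8, 4.0) and moved to about (7.3, 6.6).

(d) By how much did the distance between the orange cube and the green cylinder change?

+2.4

They were about 3.2 units apart before and 5.6 after — 2.4 units further apart.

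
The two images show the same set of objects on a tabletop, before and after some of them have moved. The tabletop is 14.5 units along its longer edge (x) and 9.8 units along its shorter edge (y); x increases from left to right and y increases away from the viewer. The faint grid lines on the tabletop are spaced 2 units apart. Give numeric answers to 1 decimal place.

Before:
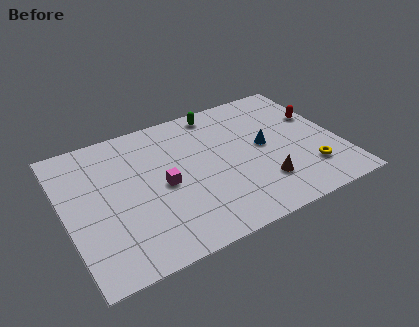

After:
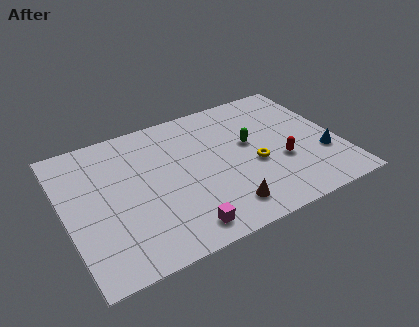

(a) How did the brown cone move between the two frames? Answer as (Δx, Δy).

(-2.2, -0.8)

The brown cone was at about (10.1, 2.5) and moved to about (7.9, 1.7).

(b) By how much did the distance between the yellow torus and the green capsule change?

-5.9

They were about 7.5 units apart before and 1.6 after — 5.9 units closer together.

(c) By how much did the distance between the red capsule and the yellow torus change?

-2.5

They were about 4.0 units apart before and 1.5 after — 2.5 units closer together.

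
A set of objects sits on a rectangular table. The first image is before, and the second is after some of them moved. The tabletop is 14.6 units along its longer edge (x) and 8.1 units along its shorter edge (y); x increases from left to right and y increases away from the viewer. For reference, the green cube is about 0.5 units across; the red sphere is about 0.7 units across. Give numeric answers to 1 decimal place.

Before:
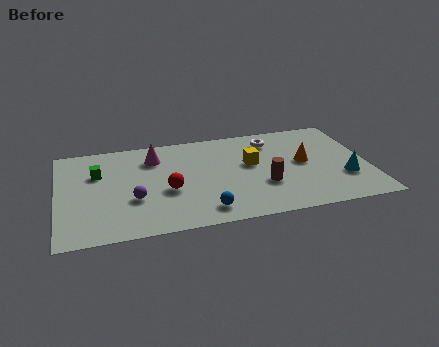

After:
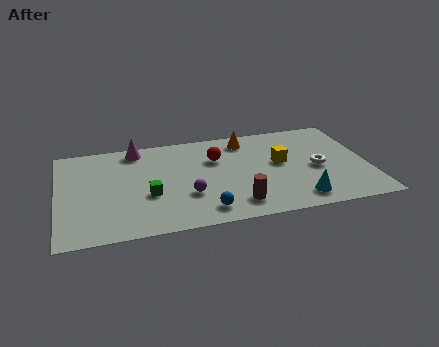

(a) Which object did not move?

the blue sphere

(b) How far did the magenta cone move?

1.2

The magenta cone was near (4.6, 6.2) before and (3.8, 7.1) after, so it travelled √(0.8² + 0.9²) ≈ 1.2 units.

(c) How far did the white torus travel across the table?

3.4

From (10.2, 6.5) to (12.2, 3.7), the white torus covered √(2.0² + 2.8²) ≈ 3.4 units.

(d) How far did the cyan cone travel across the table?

2.6

From (13.4, 2.6) to (11.1, 1.3), the cyan cone covered √(2.3² + 1.3²) ≈ 2.6 units.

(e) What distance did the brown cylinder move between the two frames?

1.9

From (9.6, 2.8) to (8.2, 1.5), the brown cylinder covered √(1.4² + 1.3²) ≈ 1.9 units.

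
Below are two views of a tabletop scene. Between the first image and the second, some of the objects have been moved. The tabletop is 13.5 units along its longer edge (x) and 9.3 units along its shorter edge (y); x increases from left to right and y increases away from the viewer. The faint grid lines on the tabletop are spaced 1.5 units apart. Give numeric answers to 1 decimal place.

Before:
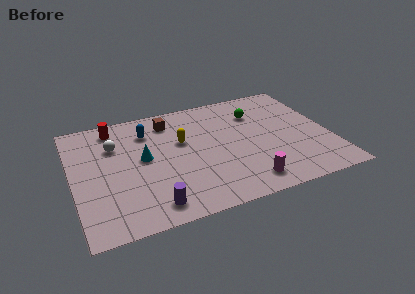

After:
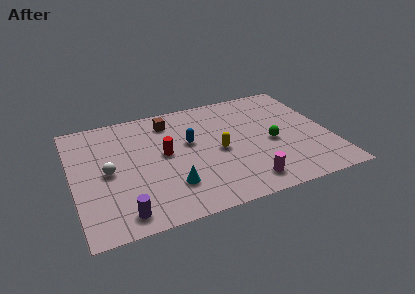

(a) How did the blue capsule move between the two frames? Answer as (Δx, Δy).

(2.1, -1.6)

The blue capsule started near (4.1, 7.1) and ended near (6.2, 5.5).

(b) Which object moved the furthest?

the red cylinder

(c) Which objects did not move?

the brown cube and the magenta cylinder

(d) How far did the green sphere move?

2.7

The green sphere moved from about (9.9, 6.8) to (10.4, 4.1), a distance of √(0.5² + 2.7²) ≈ 2.7.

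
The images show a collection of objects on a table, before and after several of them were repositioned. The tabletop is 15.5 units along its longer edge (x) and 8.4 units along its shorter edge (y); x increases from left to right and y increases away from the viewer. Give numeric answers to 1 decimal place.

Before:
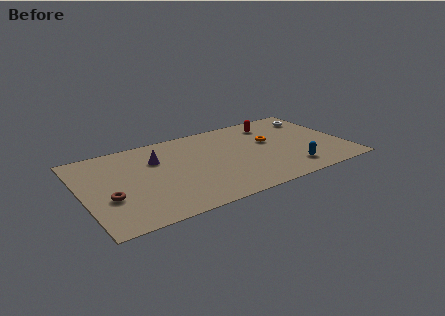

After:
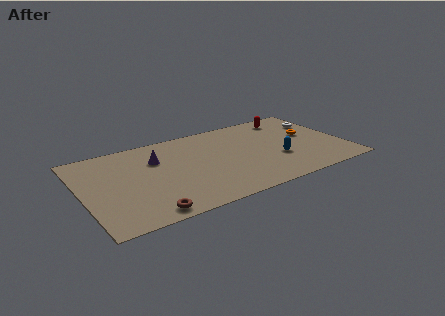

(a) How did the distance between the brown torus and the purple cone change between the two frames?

+0.9

The distance was about 4.1 in the first image and 5.0 in the second, so they moved 0.9 units further apart.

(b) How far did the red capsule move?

1.1

From (11.7, 6.8) to (12.8, 7.1), the red capsule covered √(1.1² + 0.3²) ≈ 1.1 units.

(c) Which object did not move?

the purple cone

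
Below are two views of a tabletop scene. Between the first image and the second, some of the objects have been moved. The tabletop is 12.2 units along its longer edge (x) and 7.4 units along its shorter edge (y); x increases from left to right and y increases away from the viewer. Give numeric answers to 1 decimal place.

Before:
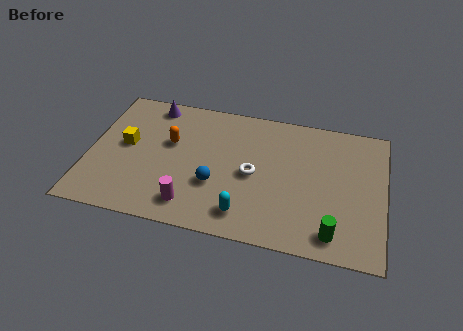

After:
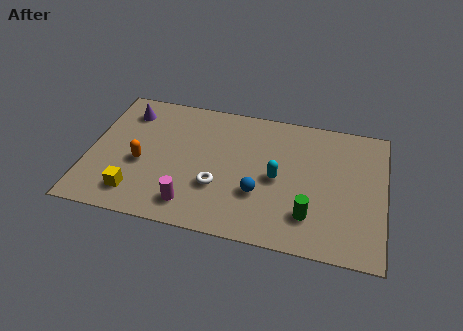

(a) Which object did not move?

the magenta cylinder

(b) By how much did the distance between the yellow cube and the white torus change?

-1.8

The distance was about 5.3 in the first image and 3.5 in the second, so they moved 1.8 units closer together.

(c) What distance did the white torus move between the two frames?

1.7

The white torus was near (6.8, 3.5) before and (5.4, 2.5) after, so it travelled √(1.4² + 1.0²) ≈ 1.7 units.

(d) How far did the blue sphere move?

1.8

From (5.3, 2.6) to (7.1, 2.5), the blue sphere covered √(1.8² + 0.1²) ≈ 1.8 units.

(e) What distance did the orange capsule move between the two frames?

1.8

The orange capsule was near (3.3, 4.5) before and (2.2, 3.1) after, so it travelled √(1.1² + 1.4²) ≈ 1.8 units.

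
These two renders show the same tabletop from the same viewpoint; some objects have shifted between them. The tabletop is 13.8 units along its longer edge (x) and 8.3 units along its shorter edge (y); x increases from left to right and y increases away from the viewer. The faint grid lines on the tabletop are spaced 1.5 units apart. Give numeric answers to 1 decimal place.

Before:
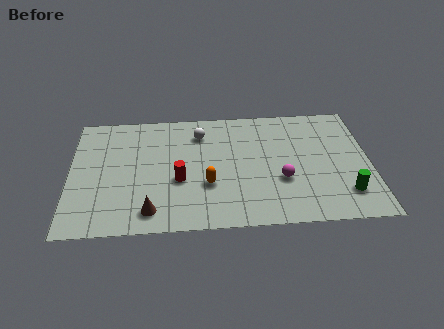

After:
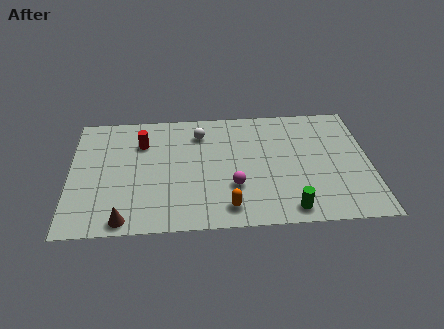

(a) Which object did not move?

the white sphere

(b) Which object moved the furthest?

the red cylinder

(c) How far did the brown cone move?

1.3

From (3.7, 1.3) to (2.5, 0.8), the brown cone covered √(1.2² + 0.5²) ≈ 1.3 units.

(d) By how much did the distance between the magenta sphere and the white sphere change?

-1.0

The distance was about 5.1 in the first image and 4.1 in the second, so they moved 1.0 units closer together.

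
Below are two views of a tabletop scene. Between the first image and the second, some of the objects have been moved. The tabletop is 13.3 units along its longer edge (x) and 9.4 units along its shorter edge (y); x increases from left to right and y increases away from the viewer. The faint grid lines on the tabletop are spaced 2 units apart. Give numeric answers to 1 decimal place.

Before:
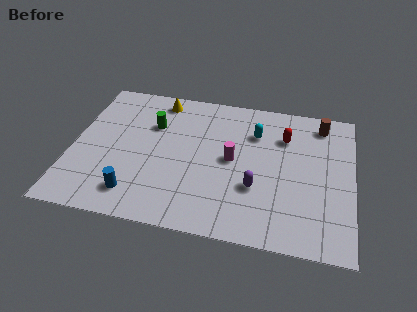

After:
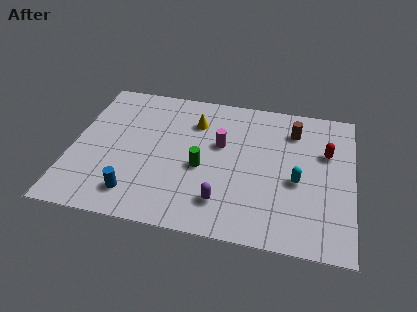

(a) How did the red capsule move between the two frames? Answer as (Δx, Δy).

(2.0, -0.7)

The red capsule started near (10.0, 6.8) and ended near (12.0, 6.1).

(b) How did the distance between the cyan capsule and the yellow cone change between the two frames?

+0.9

Before: roughly 4.9 units apart; after: 5.8. That's 0.9 units further apart.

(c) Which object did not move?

the blue cylinder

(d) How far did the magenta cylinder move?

1.1

From (7.6, 4.8) to (7.0, 5.7), the magenta cylinder covered √(0.6² + 0.9²) ≈ 1.1 units.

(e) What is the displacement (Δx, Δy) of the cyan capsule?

(2.1, -2.8)

From the two frames, the cyan capsule sits at roughly (8.6, 6.8) before and (10.7, 4.0) after.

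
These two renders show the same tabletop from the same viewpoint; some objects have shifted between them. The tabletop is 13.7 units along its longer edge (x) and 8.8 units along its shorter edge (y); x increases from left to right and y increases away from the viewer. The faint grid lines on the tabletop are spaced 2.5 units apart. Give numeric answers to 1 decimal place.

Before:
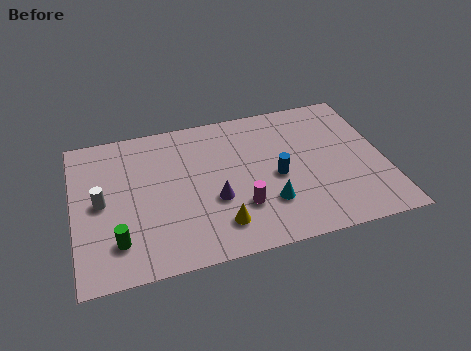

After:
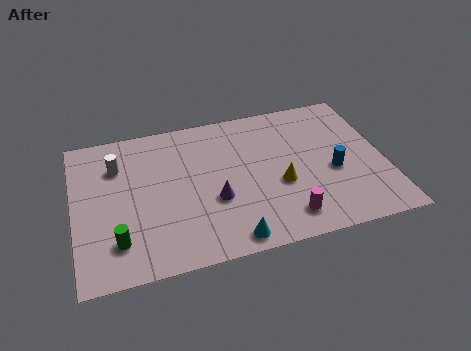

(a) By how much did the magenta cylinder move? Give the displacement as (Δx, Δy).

(1.9, -1.1)

The magenta cylinder started near (7.2, 2.6) and ended near (9.1, 1.5).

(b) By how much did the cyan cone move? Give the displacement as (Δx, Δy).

(-1.8, -1.6)

From the two frames, the cyan cone sits at roughly (8.4, 2.5) before and (6.6, 0.9) after.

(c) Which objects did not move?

the purple cone and the green cylinder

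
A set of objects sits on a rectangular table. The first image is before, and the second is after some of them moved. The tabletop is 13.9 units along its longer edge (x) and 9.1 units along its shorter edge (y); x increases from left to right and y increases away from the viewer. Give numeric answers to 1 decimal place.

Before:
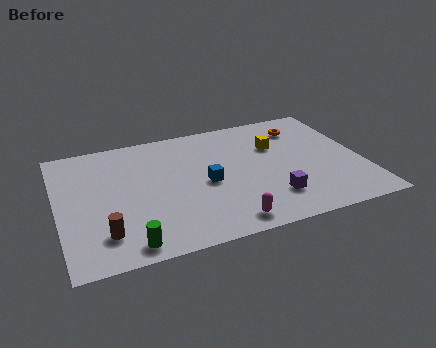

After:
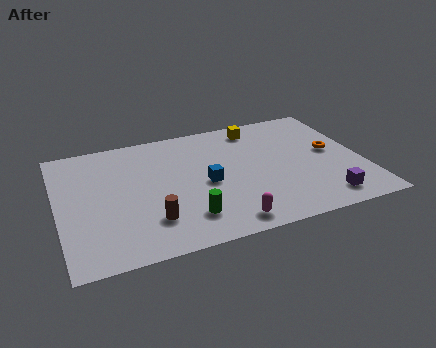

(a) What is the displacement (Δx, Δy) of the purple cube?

(2.3, -0.8)

From the two frames, the purple cube sits at roughly (9.5, 2.2) before and (11.8, 1.4) after.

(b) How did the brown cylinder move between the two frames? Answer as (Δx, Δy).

(2.1, 0.3)

The brown cylinder started near (1.9, 2.0) and ended near (4.0, 2.3).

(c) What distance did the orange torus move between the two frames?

2.5

The orange torus was near (11.5, 7.2) before and (12.6, 4.9) after, so it travelled √(1.1² + 2.3²) ≈ 2.5 units.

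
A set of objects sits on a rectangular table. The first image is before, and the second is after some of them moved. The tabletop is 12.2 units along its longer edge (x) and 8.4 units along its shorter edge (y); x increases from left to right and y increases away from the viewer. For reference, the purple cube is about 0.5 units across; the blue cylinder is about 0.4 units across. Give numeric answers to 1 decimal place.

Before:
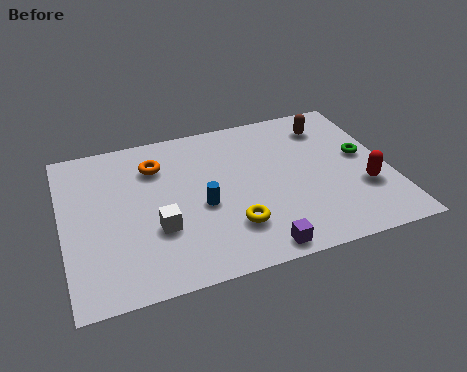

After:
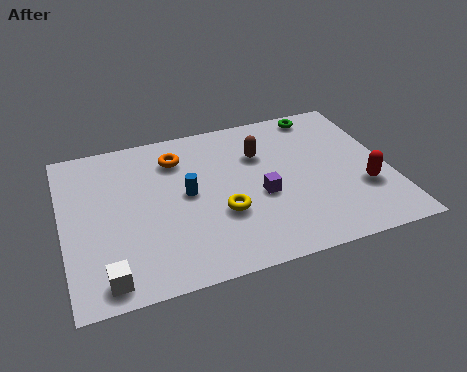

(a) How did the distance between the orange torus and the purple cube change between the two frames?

-2.2

Before: roughly 6.4 units apart; after: 4.2. That's 2.2 units closer together.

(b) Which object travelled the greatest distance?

the green torus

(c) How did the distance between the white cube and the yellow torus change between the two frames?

+2.0

Before: roughly 2.8 units apart; after: 4.8. That's 2.0 units further apart.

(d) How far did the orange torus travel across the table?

0.8

From (3.6, 6.3) to (4.4, 6.5), the orange torus covered √(0.8² + 0.2²) ≈ 0.8 units.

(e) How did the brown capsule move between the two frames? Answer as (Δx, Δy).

(-2.7, -0.9)

The brown capsule started near (10.2, 6.7) and ended near (7.5, 5.8).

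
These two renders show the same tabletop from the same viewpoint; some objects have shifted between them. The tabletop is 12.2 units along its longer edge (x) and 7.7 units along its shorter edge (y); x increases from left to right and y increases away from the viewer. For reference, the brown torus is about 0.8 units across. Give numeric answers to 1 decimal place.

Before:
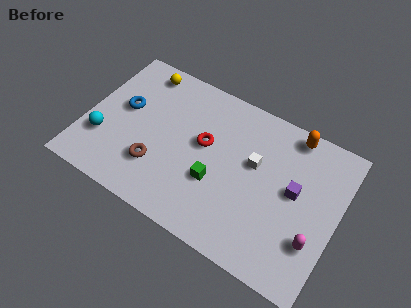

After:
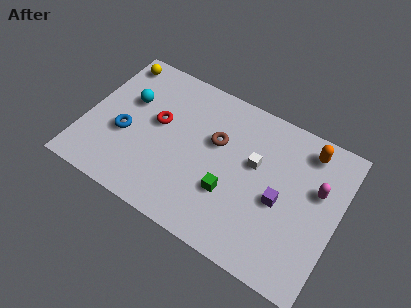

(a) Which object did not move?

the white cube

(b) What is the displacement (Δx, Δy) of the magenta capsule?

(-0.2, 2.5)

From the two frames, the magenta capsule sits at roughly (11.3, 2.3) before and (11.1, 4.8) after.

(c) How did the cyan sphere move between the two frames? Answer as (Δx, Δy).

(0.9, 2.5)

The cyan sphere started near (1.0, 2.4) and ended near (1.9, 4.9).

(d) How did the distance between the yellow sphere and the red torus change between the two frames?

-0.8

The distance was about 4.2 in the first image and 3.4 in the second, so they moved 0.8 units closer together.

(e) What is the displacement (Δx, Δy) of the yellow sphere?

(-1.3, 0.0)

From the two frames, the yellow sphere sits at roughly (2.2, 6.7) before and (0.9, 6.7) after.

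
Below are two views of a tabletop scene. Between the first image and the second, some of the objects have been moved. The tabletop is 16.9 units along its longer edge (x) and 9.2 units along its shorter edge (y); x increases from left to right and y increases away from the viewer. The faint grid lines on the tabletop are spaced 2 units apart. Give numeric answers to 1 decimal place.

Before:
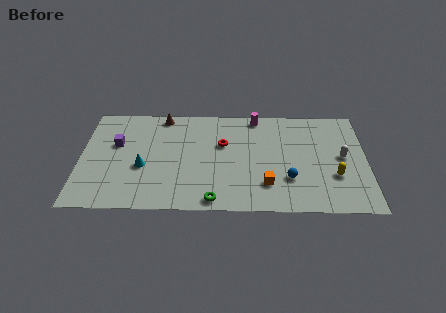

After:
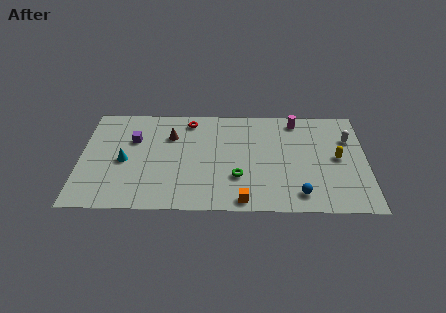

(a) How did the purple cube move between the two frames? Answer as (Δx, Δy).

(1.0, 0.4)

The purple cube was at about (2.1, 5.7) and moved to about (3.1, 6.1).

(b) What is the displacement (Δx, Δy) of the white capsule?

(0.4, 1.6)

The white capsule was at about (15.5, 4.8) and moved to about (15.9, 6.4).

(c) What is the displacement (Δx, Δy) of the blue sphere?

(0.6, -1.3)

From the two frames, the blue sphere sits at roughly (12.3, 2.8) before and (12.9, 1.5) after.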